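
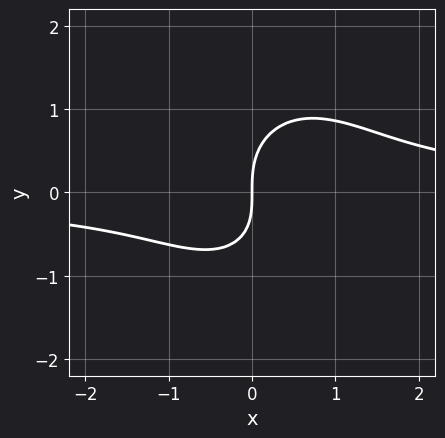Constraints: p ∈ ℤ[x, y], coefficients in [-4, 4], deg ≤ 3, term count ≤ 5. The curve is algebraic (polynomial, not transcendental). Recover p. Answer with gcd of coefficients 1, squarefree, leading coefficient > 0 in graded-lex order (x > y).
3*x^2*y + 2*y^3 - x*y - 3*x

The degree is 3 — no degree-2 curve has this shape.
Against the integer gridlines: it crosses the x-axis at the gridline x = 0; it crosses the y-axis at the gridline y = 0.
Fitting integer coefficients to these (and the overall shape) gives p.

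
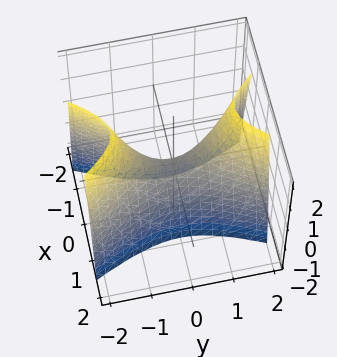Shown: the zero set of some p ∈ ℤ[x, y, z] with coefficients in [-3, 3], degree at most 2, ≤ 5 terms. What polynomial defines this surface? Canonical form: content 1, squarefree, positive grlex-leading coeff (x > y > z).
3*x^2 - y^2 + z

(a) Degree: a hyperbolic paraboloid; a quadric, so deg p = 2.
(b) Symmetries: mirror symmetry x ↦ −x ⇒ only even powers of x; the y ↦ −y reflection is a symmetry, so y appears only in even powers.
(c) From the axis intercepts and sections: it crosses the y-axis at the gridline y = 0; one z-axis crossing is at z = 0; it meets the x-axis at x = 0 (among the integer gridlines).
(d) The integer polynomial consistent with all of this is the stated p.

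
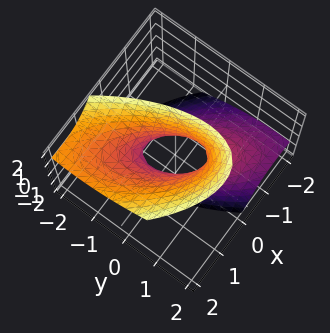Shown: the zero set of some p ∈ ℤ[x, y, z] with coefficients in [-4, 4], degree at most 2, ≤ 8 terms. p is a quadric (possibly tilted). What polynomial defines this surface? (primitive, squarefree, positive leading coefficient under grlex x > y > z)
deg p = 2.
Against the integer gridlines: no z-intercept at any integer in the box.
Solving for integer coefficients yields p as stated.

3*x^2 + 3*x*y - 3*x*z + 2*y^2 - z^2 - 1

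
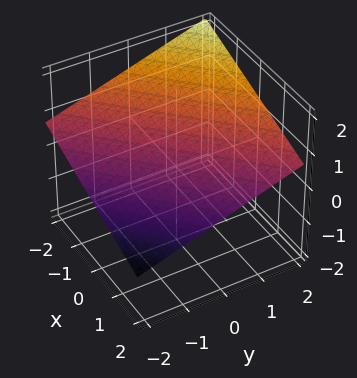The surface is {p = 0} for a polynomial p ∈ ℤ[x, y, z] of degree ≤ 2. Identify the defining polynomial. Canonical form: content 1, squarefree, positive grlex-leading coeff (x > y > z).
1. Degree: every cross-section is a straight line — this is a plane, so deg p = 1.
2. Against the integer gridlines: it crosses the x-axis at the gridline x = 2; it crosses the y-axis at the gridline y = -2.
3. The integer polynomial consistent with all of this is the stated p.

x - y + 3*z - 2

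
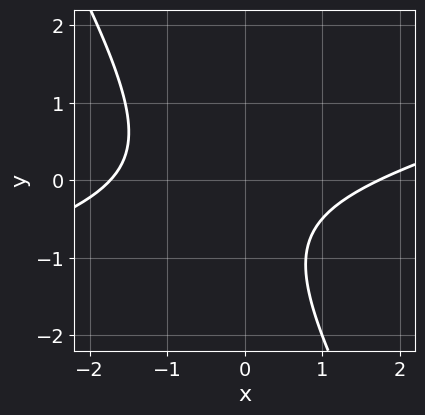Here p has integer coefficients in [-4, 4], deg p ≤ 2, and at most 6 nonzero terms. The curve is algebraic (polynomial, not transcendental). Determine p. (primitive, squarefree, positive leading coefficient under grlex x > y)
x^2 - 3*x*y - 2*y^2 - 2*y - 3

(a) Degree: a generic line meets the curve in up to 2 points, so deg p = 2.
(b) Against the integer gridlines: the curve avoids every integer y-axis point in the box.
(c) These observations pin down the coefficients.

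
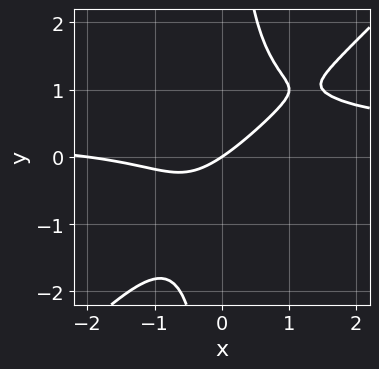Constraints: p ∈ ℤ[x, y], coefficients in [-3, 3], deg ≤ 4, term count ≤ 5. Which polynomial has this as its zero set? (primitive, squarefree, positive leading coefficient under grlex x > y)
3*x^2*y - 3*x*y^2 - x^2 - 2*x + 3*y

First, degree: the shape is more complex than any degree-2 curve, so deg p = 3.
Then, observable constraints: the x-axis gridline crossings are at x ∈ {-2, 0}; it crosses the y-axis at the gridline y = 0.
Finally, these observations pin down the coefficients.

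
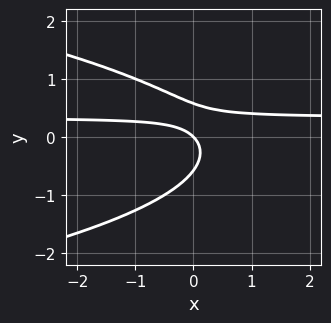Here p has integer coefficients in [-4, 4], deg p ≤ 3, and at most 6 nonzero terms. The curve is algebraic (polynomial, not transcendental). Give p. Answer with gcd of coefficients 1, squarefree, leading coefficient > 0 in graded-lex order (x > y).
deg p = 3. No degree-2 curve has this shape.
Reading off the gridlines: it meets the x-axis at x = 0 (among the integer gridlines); it crosses the y-axis at the gridline y = 0.
The integer polynomial consistent with all of this is the stated p.

3*y^3 + 3*x*y - x - y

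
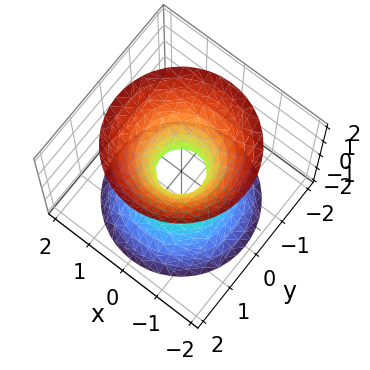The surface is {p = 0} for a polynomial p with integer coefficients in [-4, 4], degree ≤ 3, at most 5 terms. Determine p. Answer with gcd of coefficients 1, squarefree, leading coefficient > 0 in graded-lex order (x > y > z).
3*x^2 + 3*y^2 - 2*z^2 - 1

(a) The degree is 2 — a generic line meets the surface in up to 2 points.
(b) By symmetry, every cross-section ⟂ z is a circle, so x, y appear only via x² + y².
(c) From the visible intercepts: no z-intercept at any integer in the box; a circular section at z = 0 has radius between 0 and 1.
(d) These observations pin down the coefficients.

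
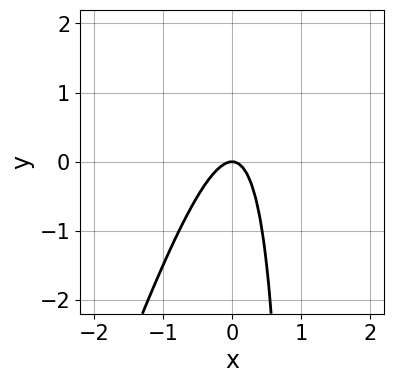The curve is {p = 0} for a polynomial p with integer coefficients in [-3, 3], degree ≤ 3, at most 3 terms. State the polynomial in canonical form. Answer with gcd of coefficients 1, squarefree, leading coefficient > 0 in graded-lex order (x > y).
(a) Degree: no degree-1 curve has this shape, so deg p = 2.
(b) Against the integer gridlines: one y-axis crossing is at y = 0; one x-axis crossing is at x = 0.
(c) Solving for integer coefficients yields p as stated.

3*x^2 - x*y + y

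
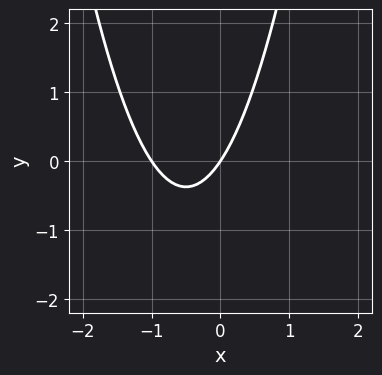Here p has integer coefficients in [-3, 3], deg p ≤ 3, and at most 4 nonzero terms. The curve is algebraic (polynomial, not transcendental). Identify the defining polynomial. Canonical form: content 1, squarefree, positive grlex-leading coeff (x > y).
3*x^2 + 3*x - 2*y

deg p = 2. No degree-1 curve has this shape.
From the axis intercepts and sections: the x-axis gridline crossings are at x ∈ {-1, 0}; one y-axis crossing is at y = 0.
Fitting integer coefficients to these (and the overall shape) gives p.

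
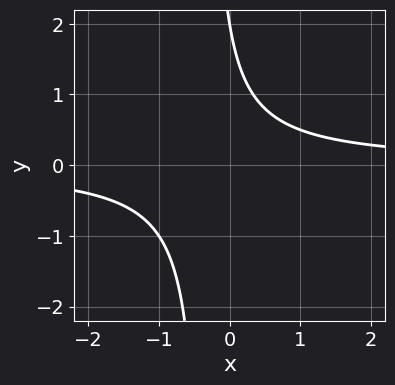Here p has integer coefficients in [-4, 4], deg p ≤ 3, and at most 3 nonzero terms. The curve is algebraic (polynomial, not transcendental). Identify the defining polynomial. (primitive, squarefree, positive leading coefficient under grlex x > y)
3*x*y + y - 2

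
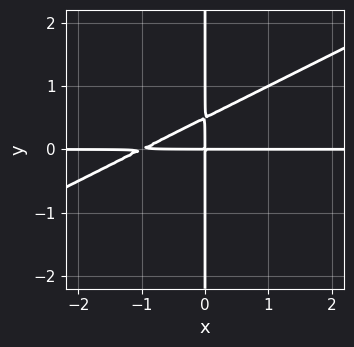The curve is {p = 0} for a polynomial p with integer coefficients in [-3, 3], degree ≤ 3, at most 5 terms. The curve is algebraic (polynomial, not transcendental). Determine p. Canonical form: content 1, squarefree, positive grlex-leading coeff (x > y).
x^2*y - 2*x*y^2 + x*y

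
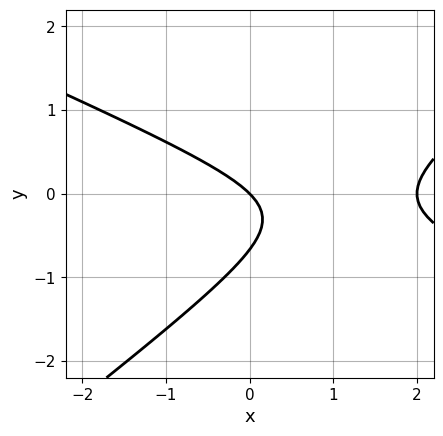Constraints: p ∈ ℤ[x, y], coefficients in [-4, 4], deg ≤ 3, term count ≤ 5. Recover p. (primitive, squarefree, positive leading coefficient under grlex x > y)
x^2 + x*y - 3*y^2 - 2*x - 2*y

1. Degree: no degree-1 curve has this shape, so deg p = 2.
2. From the axis intercepts and sections: the x-axis gridline crossings are at x ∈ {0, 2}; it crosses the y-axis at the gridline y = 0.
3. These observations pin down the coefficients.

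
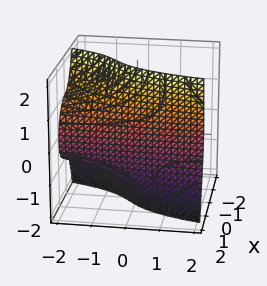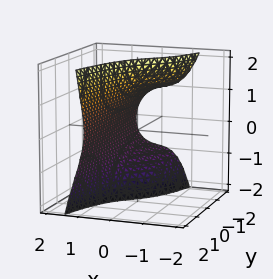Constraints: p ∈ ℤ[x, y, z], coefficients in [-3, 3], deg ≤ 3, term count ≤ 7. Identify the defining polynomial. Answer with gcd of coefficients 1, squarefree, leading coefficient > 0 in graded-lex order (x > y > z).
3*x^3 + x^2*z + x*z^2 - y*z^2 - 2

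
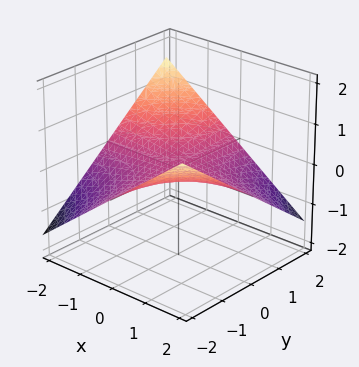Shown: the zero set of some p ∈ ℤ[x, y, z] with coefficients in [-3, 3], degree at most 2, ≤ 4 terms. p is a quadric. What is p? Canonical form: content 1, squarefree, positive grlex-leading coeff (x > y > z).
x*y + 3*z

1. deg p = 2.
2. From the axis intercepts and sections: the visible x-axis segment lies entirely on the surface; the visible y-axis segment lies entirely on the surface.
3. Together with the visible shape, these determine p as stated.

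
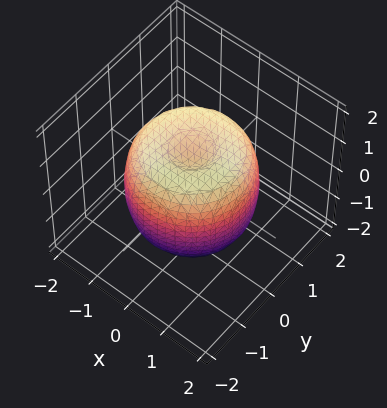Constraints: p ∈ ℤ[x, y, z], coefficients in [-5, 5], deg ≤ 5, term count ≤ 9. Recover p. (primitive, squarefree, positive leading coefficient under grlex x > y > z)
2*x^4 + 4*x^2*y^2 + 2*y^4 - 3*x^2 - 3*y^2 + 2*z^2 - 2

First, deg p = 4.
Next, symmetries: the z-axis is an axis of rotation, so x and y enter only as x² + y².
Next, checking where it meets the axes: a circular section at z = 0 has radius between 1 and 2; among the integer gridlines, it crosses the z-axis at z ∈ {-1, 1}.
Finally, these observations pin down the coefficients.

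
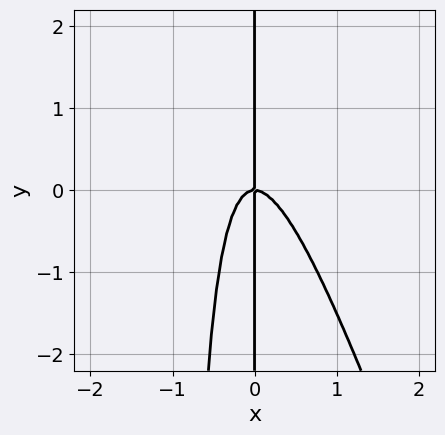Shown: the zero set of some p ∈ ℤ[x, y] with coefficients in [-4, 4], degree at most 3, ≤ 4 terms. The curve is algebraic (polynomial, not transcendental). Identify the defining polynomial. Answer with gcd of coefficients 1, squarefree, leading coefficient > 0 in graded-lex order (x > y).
3*x^3 + x^2*y + x*y

(a) The degree is 3 — a generic line meets the curve in up to 3 points.
(b) From the visible intercepts: one x-axis crossing is at x = 0; every point of the y-axis in the box is on the curve.
(c) Together with the visible shape, these determine p as stated.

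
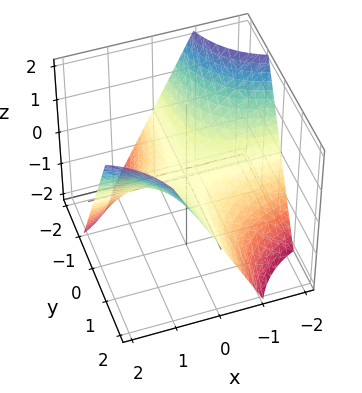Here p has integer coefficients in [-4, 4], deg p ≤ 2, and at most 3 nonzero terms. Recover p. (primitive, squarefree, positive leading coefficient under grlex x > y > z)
x*y - z

First, degree: a saddle surface; a quadric, so deg p = 2.
Next, observable constraints: it crosses the z-axis at the gridline z = 0; every point of the y-axis in the box is on the surface.
Finally, the integer polynomial consistent with all of this is the stated p. Check: (2, 0, 0) on the x-axis lies on the surface, and p(2, 0, 0) = 0. ✓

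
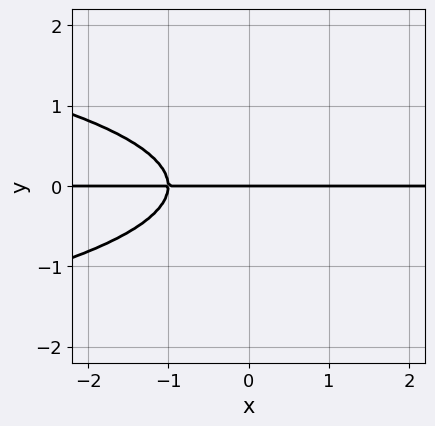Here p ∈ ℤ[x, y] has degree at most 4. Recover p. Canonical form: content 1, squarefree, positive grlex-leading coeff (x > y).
3*y^3 + 2*x*y + 2*y

1. Degree: the shape is more complex than any degree-2 curve, so deg p = 3.
2. Checking where it meets the axes: every point of the x-axis in the box is on the curve; it crosses the y-axis at the gridline y = 0.
3. Assembling these constraints gives the stated polynomial.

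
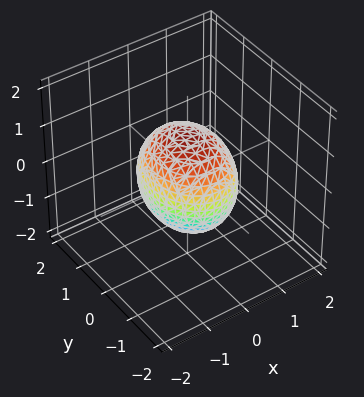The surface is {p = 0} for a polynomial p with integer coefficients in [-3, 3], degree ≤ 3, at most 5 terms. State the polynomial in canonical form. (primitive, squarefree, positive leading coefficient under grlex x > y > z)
3*x^2 + 2*y^2 + 2*z^2 - 3

The degree is 2 — bounded and convex; a quadric.
Symmetries: mirror symmetry y ↦ −y ⇒ only even powers of y; the z ↦ −z reflection is a symmetry, so z appears only in even powers; the x ↦ −x reflection is a symmetry, so x appears only in even powers.
From the axis intercepts and sections: the x-axis gridline crossings are at x ∈ {-1, 1}.
Assembling these constraints gives the stated polynomial.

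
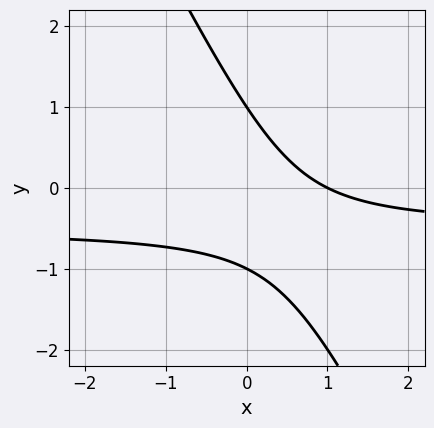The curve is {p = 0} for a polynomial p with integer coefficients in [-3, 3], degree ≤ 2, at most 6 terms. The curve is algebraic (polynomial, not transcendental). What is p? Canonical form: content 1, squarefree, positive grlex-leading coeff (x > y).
2*x*y + y^2 + x - 1

(a) Degree: a generic line meets the curve in up to 2 points, so deg p = 2.
(b) Against the integer gridlines: among the integer gridlines, it crosses the y-axis at y ∈ {-1, 1}; it crosses the x-axis at the gridline x = 1.
(c) Putting this together gives p.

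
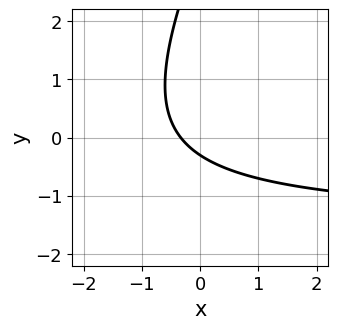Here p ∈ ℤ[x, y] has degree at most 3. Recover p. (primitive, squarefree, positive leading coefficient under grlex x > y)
(a) The degree is 2 — a generic line meets the curve in up to 2 points.
(b) Matching integer coefficients to the picture gives p.

2*x*y - y^2 + 3*x + 3*y + 1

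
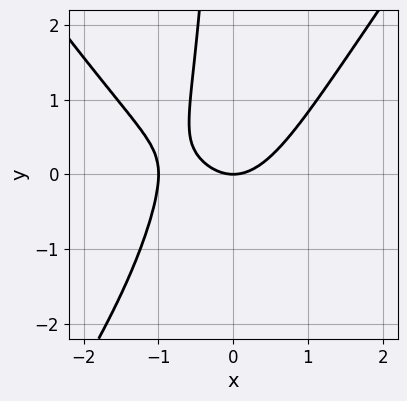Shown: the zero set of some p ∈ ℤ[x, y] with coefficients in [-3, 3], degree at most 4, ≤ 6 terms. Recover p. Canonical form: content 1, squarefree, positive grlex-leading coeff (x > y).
First, deg p = 3. A generic line meets the curve in up to 3 points.
Then, from the axis intercepts and sections: among the integer gridlines, it crosses the x-axis at x ∈ {-1, 0}; it meets the y-axis at y = 0 (among the integer gridlines).
Finally, solving for integer coefficients yields p as stated.

2*x^3 - x*y^2 + 2*x^2 - 2*x*y - 2*y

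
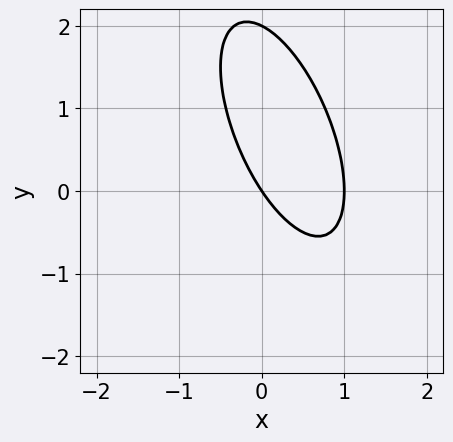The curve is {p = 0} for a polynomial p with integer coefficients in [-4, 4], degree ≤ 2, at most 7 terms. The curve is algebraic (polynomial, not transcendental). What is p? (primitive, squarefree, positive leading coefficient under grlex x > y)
3*x^2 + 2*x*y + y^2 - 3*x - 2*y

(a) The degree is 2 — the shape is more complex than any degree-1 curve.
(b) Against the integer gridlines: the y-axis gridline crossings are at y ∈ {0, 2}; the x-axis gridline crossings are at x ∈ {0, 1}.
(c) Putting this together gives p.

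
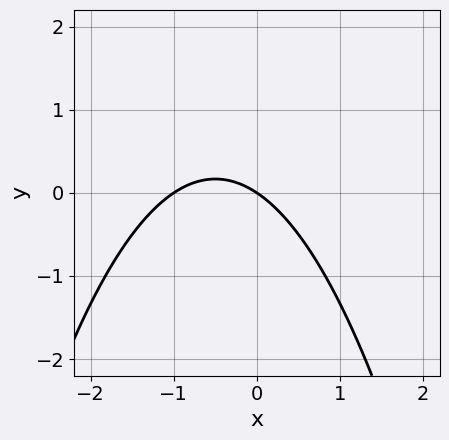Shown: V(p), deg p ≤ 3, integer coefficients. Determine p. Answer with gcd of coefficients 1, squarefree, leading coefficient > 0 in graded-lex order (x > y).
2*x^2 + 2*x + 3*y

(a) The degree is 2 — the shape is more complex than any degree-1 curve.
(b) Observable constraints: it meets the y-axis at y = 0 (among the integer gridlines); the x-axis gridline crossings are at x ∈ {-1, 0}.
(c) The integer polynomial consistent with all of this is the stated p.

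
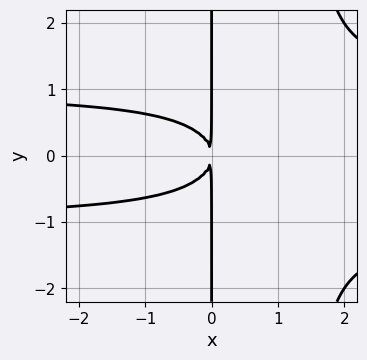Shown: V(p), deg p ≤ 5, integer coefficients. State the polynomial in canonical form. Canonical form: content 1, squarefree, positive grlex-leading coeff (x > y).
1. deg p = 4. A generic line meets the curve in up to 4 points.
2. Symmetries: mirror symmetry y ↦ −y ⇒ only even powers of y.
3. Checking where it meets the axes: every point of the y-axis in the box is on the curve.
4. Together with the visible shape, these determine p as stated.

2*x^2*y^2 - 3*x*y^2 - 2*x^2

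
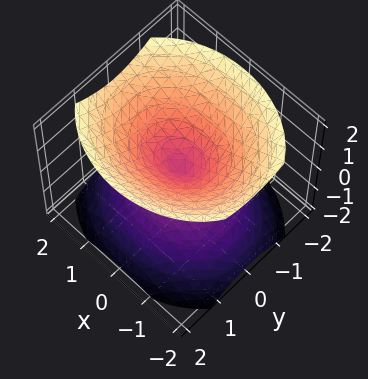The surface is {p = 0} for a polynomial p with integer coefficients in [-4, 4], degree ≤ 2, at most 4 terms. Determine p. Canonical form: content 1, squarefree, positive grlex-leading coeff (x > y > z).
2*x^2 + 3*y^2 - 3*z^2

First, the picture has 2 separate pieces.
Then, degree: two nappes meeting at a single point; a quadric, so deg p = 2.
Then, symmetries: mirror symmetry x ↦ −x ⇒ only even powers of x; the y ↦ −y reflection is a symmetry, so y appears only in even powers; the z ↦ −z reflection is a symmetry, so z appears only in even powers.
Next, against the integer gridlines: it meets the x-axis at x = 0 (among the integer gridlines); it crosses the z-axis at the gridline z = 0.
Finally, the integer polynomial consistent with all of this is the stated p.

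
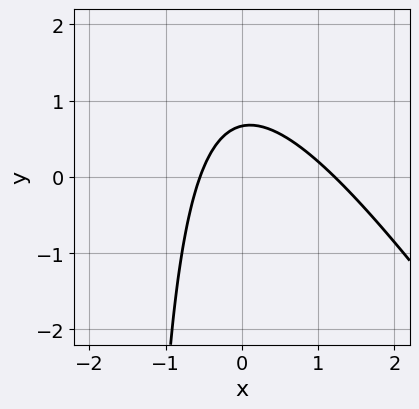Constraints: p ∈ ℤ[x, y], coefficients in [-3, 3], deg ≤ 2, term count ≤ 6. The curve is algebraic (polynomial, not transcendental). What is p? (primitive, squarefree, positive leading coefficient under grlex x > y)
3*x^2 + 2*x*y - 2*x + 3*y - 2

1. Degree: a generic line meets the curve in up to 2 points, so deg p = 2.
2. Solving for integer coefficients yields p as stated.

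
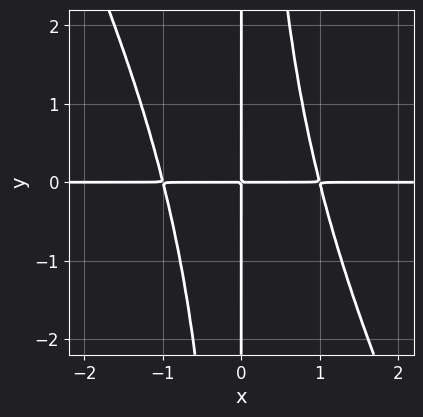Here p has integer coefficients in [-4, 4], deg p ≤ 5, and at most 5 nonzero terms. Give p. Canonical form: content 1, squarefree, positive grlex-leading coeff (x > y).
2*x^3*y + x^2*y^2 - 2*x*y

1. The degree is 4 — the shape is more complex than any degree-3 curve.
2. Checking where it meets the axes: every point of the y-axis in the box is on the curve; every point of the x-axis in the box is on the curve.
3. Matching integer coefficients to the picture gives p.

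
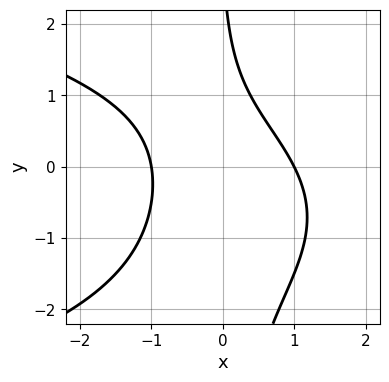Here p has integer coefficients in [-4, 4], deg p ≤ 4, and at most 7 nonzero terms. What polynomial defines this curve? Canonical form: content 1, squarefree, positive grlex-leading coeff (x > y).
2*x*y^2 + 3*x^2 + 2*x*y + y - 3

First, deg p = 3.
Then, reading off the gridlines: the curve avoids every integer y-axis point in the box; the x-axis gridline crossings are at x ∈ {-1, 1}.
Finally, assembling these constraints gives the stated polynomial.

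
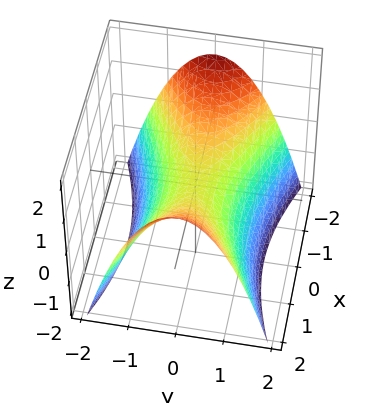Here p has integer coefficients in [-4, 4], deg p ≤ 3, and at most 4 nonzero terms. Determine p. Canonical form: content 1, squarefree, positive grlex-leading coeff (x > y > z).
x^2 - 3*y^2 - 3*z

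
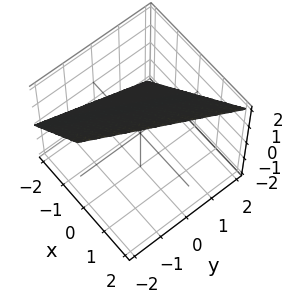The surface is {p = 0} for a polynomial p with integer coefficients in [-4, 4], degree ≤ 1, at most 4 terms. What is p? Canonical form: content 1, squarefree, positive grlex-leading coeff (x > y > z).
(a) The degree is 1 — the surface is flat (a plane).
(b) Observable constraints: it crosses the y-axis at the gridline y = 2; it crosses the z-axis at the gridline z = 1; it crosses the x-axis at the gridline x = -1.
(c) The integer polynomial consistent with all of this is the stated p.

2*x - y - 2*z + 2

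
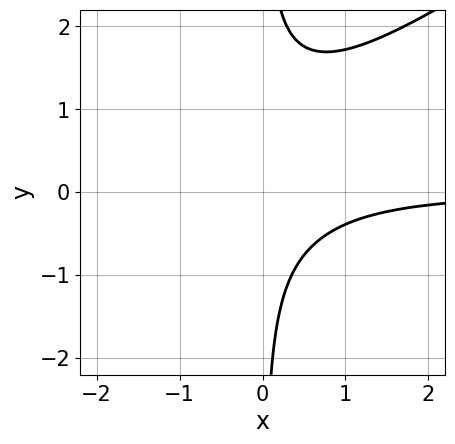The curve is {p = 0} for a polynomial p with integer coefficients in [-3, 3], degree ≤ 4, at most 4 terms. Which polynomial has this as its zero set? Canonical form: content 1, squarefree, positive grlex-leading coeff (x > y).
2*x^2*y - 3*x*y^2 + 2*x*y + 2

First, the degree is 3 — no degree-2 curve has this shape.
Next, against the integer gridlines: no x-intercept at any integer in the box; no y-intercept at any integer in the box.
Finally, solving for integer coefficients yields p as stated.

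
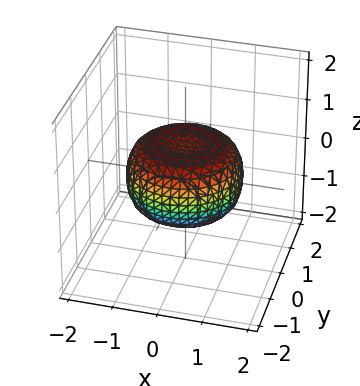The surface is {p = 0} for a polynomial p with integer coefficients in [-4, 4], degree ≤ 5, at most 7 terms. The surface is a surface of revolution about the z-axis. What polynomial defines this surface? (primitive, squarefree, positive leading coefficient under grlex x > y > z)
Degree: a generic line meets the surface in up to 4 points, so deg p = 4.
Symmetries: the surface is invariant under rotation about z: p = q(x² + y², z).
Against the integer gridlines: a circular section at z = 0 has radius between 1 and 2.
Putting this together gives p.

x^4 + 2*x^2*y^2 + y^4 - x^2 - y^2 + 2*z^2 - 1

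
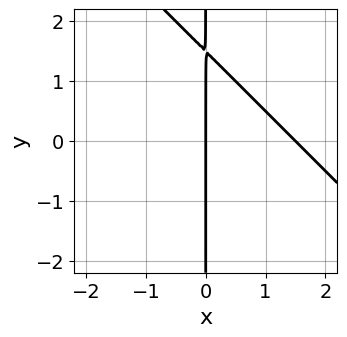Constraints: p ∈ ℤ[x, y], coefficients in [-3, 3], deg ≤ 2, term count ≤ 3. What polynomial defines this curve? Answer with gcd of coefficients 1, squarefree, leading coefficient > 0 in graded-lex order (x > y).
(a) deg p = 2. No degree-1 curve has this shape.
(b) From the visible intercepts: it crosses the x-axis at the gridline x = 0; the visible y-axis segment lies entirely on the curve.
(c) Fitting integer coefficients to these (and the overall shape) gives p.

2*x^2 + 2*x*y - 3*x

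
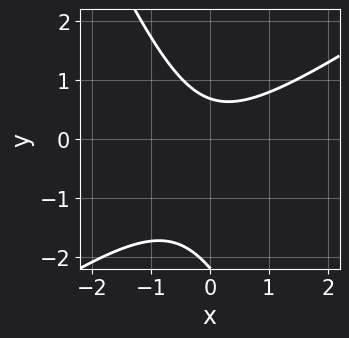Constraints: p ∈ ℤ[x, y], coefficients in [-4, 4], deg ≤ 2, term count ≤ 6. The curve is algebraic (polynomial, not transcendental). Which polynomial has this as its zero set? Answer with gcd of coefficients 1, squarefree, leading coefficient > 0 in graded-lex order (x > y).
3*x^2 - 3*x*y - 2*y^2 - 3*y + 3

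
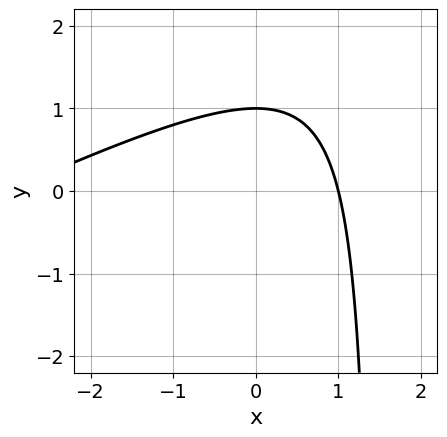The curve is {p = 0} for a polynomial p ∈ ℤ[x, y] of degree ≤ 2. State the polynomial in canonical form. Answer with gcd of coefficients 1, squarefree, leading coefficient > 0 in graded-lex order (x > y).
x^2 - 2*x*y + 2*x + 3*y - 3

1. deg p = 2. The shape is more complex than any degree-1 curve.
2. Against the integer gridlines: it meets the x-axis at x = 1 (among the integer gridlines); it meets the y-axis at y = 1 (among the integer gridlines).
3. Assembling these constraints gives the stated polynomial.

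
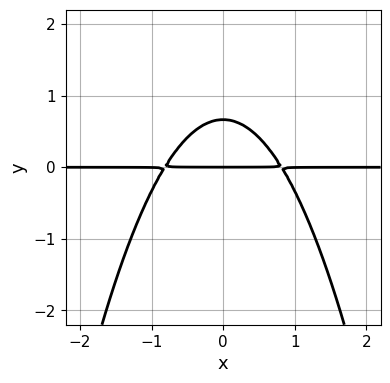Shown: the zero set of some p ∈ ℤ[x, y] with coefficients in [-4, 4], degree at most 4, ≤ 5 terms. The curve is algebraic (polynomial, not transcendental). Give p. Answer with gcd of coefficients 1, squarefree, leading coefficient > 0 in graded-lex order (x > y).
1. deg p = 3. No degree-2 curve has this shape.
2. Symmetries: the x ↦ −x reflection is a symmetry, so x appears only in even powers.
3. Observable constraints: every point of the x-axis in the box is on the curve; it meets the y-axis at y = 0 (among the integer gridlines).
4. The integer polynomial consistent with all of this is the stated p.

3*x^2*y + 3*y^2 - 2*y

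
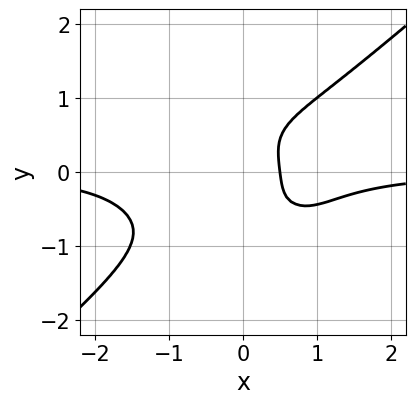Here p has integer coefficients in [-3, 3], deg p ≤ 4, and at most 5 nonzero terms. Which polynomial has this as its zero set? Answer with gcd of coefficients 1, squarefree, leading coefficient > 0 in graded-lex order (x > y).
2*x^3*y - 3*y^4 + 2*x - 1

First, the degree is 4 — the shape is more complex than any degree-3 curve.
Next, from the visible intercepts: no y-intercept at any integer in the box.
Finally, the integer polynomial consistent with all of this is the stated p.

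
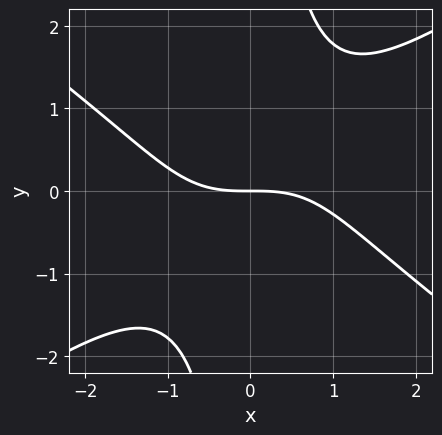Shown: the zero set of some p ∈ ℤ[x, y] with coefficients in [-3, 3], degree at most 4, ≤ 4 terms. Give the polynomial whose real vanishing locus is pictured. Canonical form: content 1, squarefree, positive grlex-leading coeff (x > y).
x^3 - 2*x*y^2 + 3*y

First, degree: a generic line meets the curve in up to 3 points, so deg p = 3.
Next, observable constraints: it meets the y-axis at y = 0 (among the integer gridlines); one x-axis crossing is at x = 0.
Finally, together with the visible shape, these determine p as stated.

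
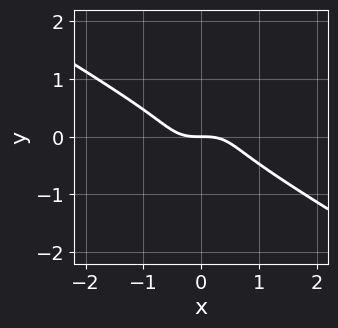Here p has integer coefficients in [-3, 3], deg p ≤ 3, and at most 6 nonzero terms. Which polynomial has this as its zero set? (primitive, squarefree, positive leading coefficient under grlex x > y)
First, deg p = 3.
Next, observable constraints: it meets the x-axis at x = 0 (among the integer gridlines); it meets the y-axis at y = 0 (among the integer gridlines).
Finally, putting this together gives p.

x^3 - x*y^2 + 3*y^3 + y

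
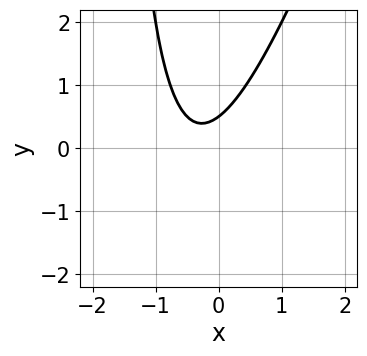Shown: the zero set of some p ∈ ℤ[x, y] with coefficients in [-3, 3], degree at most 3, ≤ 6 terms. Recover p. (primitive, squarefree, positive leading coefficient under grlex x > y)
3*x^2 - x*y + 2*x - 2*y + 1

deg p = 2.
From the axis intercepts and sections: it misses every integer gridline on the x-axis.
The integer polynomial consistent with all of this is the stated p.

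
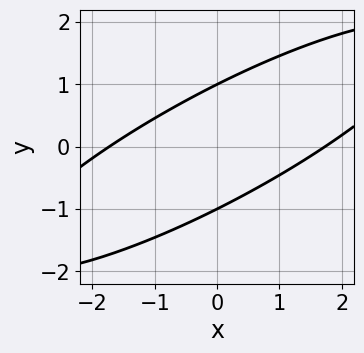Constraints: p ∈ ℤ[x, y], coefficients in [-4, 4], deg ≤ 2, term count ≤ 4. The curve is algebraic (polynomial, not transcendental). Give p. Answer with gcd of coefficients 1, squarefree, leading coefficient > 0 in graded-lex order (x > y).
1. Degree: no degree-1 curve has this shape, so deg p = 2.
2. From the axis intercepts and sections: the y-axis gridline crossings are at y ∈ {-1, 1}.
3. Solving for integer coefficients yields p as stated.

x^2 - 3*x*y + 3*y^2 - 3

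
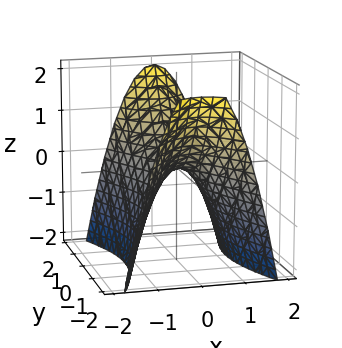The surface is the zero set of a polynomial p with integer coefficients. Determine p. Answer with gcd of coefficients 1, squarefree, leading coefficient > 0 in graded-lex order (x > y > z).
First, degree: a hyperbolic paraboloid; a quadric, so deg p = 2.
Next, symmetries: mirror symmetry y ↦ −y ⇒ only even powers of y; the x ↦ −x reflection is a symmetry, so x appears only in even powers.
Next, observable constraints: one z-axis crossing is at z = 0; it crosses the x-axis at the gridline x = 0; one y-axis crossing is at y = 0.
Finally, fitting integer coefficients to these (and the overall shape) gives p.

3*x^2 - y^2 + 2*z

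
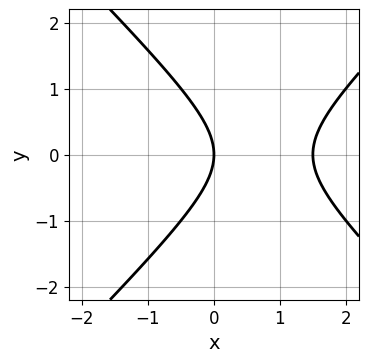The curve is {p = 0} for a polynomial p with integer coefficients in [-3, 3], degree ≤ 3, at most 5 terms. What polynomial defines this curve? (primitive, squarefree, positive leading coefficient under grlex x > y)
2*x^2 - 2*y^2 - 3*x

1. The degree is 2 — a generic line meets the curve in up to 2 points.
2. Symmetries: it's symmetric under y → −y, forcing even powers of y.
3. Checking where it meets the axes: it meets the y-axis at y = 0 (among the integer gridlines); it crosses the x-axis at the gridline x = 0.
4. Assembling these constraints gives the stated polynomial.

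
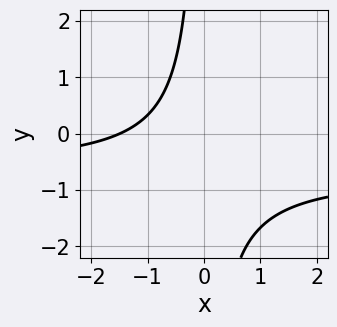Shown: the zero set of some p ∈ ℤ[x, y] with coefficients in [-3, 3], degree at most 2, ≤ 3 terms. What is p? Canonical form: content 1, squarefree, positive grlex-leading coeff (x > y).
3*x*y + 2*x + 3

1. The degree is 2 — the shape is more complex than any degree-1 curve.
2. Observable constraints: it misses every integer gridline on the y-axis.
3. Solving for integer coefficients yields p as stated.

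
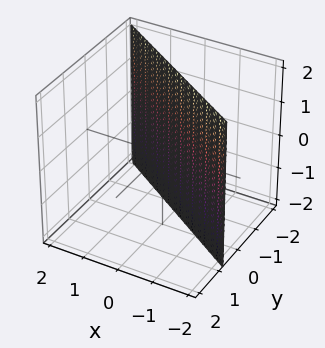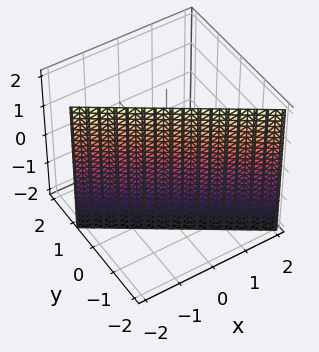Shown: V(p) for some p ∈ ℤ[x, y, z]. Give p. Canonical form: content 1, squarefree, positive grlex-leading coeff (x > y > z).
2*x + 3*y + 2

1. The degree is 1 — every cross-section is a straight line — this is a plane.
2. From the axis intercepts and sections: it meets the x-axis at x = -1 (among the integer gridlines); it misses every integer gridline on the z-axis.
3. Putting this together gives p.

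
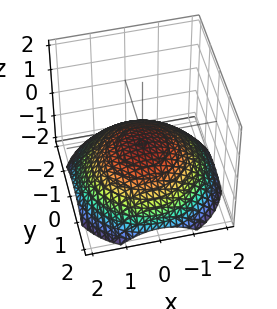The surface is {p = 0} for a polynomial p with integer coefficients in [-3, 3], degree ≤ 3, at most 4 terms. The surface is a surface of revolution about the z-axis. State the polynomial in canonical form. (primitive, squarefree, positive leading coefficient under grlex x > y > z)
x^2 + y^2 + 3*z + 1

The degree is 2 — the shape is more complex than any degree-1 surface.
Symmetries: rotational symmetry about the z-axis ⇒ p depends on x, y only through x² + y².
Against the integer gridlines: a circular section at z = -1 has radius between 1 and 2; the surface avoids every integer y-axis point in the box.
Matching integer coefficients to the picture gives p.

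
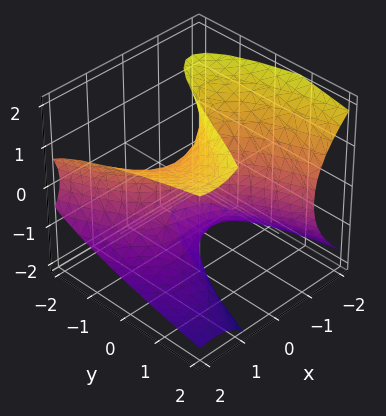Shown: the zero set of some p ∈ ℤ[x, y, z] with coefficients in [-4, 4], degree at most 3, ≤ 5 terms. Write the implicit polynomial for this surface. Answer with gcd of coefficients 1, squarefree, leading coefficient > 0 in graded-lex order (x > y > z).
1. The degree is 3 — a generic line meets the surface in up to 3 points.
2. Checking where it meets the axes: it meets the y-axis at y = 0 (among the integer gridlines); the visible z-axis segment lies entirely on the surface; it meets the x-axis at x = 0 (among the integer gridlines).
3. The integer polynomial consistent with all of this is the stated p.

x^3 - 2*x*z^2 - x^2 + 2*x + 3*y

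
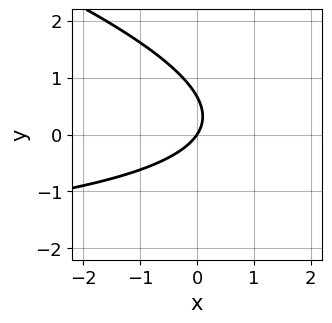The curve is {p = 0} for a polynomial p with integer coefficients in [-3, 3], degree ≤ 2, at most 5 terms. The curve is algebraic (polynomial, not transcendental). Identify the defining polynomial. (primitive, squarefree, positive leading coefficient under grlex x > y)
x*y + 3*y^2 + 3*x - 2*y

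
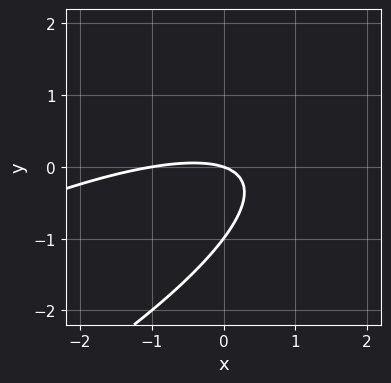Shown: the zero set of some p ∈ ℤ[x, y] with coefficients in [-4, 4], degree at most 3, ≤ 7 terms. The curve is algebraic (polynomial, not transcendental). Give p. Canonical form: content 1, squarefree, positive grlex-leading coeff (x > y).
First, degree: the shape is more complex than any degree-1 curve, so deg p = 2.
Then, against the integer gridlines: among the integer gridlines, it crosses the y-axis at y ∈ {-1, 0}; among the integer gridlines, it crosses the x-axis at x ∈ {-1, 0}.
Finally, putting this together gives p.

x^2 - 3*x*y + 3*y^2 + x + 3*y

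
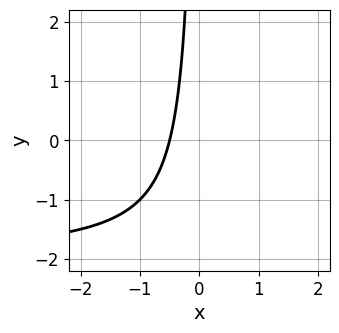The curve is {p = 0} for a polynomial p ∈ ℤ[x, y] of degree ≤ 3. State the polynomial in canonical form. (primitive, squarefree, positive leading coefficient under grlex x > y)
First, deg p = 2. The shape is more complex than any degree-1 curve.
Next, observable constraints: no y-intercept at any integer in the box.
Finally, putting this together gives p.

x*y + 2*x + 1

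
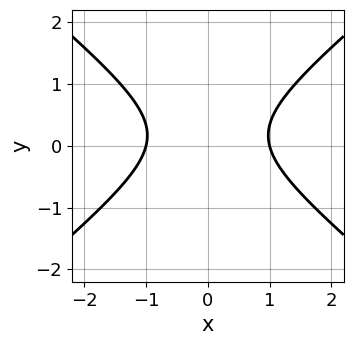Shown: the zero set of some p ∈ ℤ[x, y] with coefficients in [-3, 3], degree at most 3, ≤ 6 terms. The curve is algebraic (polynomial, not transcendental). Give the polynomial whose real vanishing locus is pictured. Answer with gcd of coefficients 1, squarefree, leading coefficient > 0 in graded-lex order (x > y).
First, degree: no degree-1 curve has this shape, so deg p = 2.
Next, symmetries: the x ↦ −x reflection is a symmetry, so x appears only in even powers.
Then, reading off the gridlines: the curve avoids every integer y-axis point in the box; among the integer gridlines, it crosses the x-axis at x ∈ {-1, 1}.
Finally, solving for integer coefficients yields p as stated.

2*x^2 - 3*y^2 + y - 2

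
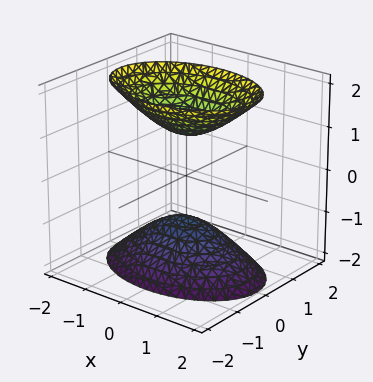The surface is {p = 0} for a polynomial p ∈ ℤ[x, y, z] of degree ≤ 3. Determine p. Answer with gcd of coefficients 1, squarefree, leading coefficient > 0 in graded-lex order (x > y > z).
x^2 + 2*y^2 - z^2 + 1

(a) There are 2 components. They look like related sheets of one shape, so recover p as a whole.
(b) Degree: two sheets facing apart; a quadric, so deg p = 2.
(c) Symmetries: the y ↦ −y reflection is a symmetry, so y appears only in even powers; the x ↦ −x reflection is a symmetry, so x appears only in even powers; it's symmetric under z → −z, forcing even powers of z.
(d) From the visible intercepts: among the integer gridlines, it crosses the z-axis at z ∈ {-1, 1}; no x-intercept at any integer in the box; the surface avoids every integer y-axis point in the box.
(e) These observations pin down the coefficients.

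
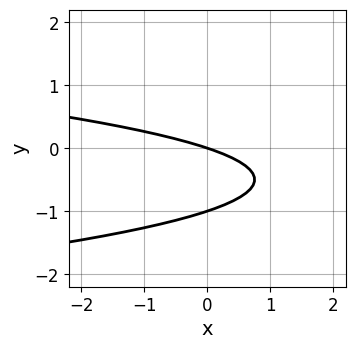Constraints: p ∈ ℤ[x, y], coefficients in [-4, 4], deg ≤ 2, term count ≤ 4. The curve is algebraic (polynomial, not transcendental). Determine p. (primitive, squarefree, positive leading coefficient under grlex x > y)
1. Degree: the shape is more complex than any degree-1 curve, so deg p = 2.
2. From the axis intercepts and sections: among the integer gridlines, it crosses the y-axis at y ∈ {-1, 0}; it meets the x-axis at x = 0 (among the integer gridlines).
3. Together with the visible shape, these determine p as stated.

3*y^2 + x + 3*y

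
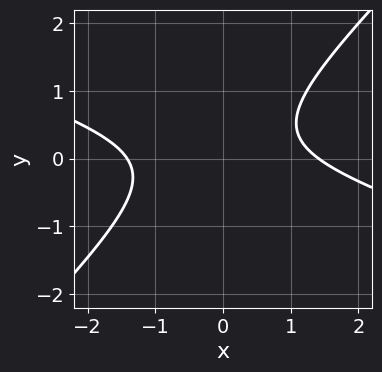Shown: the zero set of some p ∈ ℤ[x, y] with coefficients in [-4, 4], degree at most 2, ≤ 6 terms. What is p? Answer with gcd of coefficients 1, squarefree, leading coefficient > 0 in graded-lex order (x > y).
x^2 + 2*x*y - 3*y^2 + y - 2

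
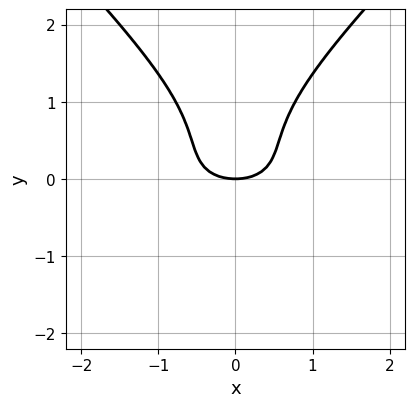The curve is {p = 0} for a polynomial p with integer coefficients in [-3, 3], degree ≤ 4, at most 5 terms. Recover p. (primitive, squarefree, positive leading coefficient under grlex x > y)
3*x^2*y - 3*y^3 + 2*x^2 + 3*y^2 - 3*y

(a) The degree is 3 — the shape is more complex than any degree-2 curve.
(b) Symmetries: mirror symmetry x ↦ −x ⇒ only even powers of x.
(c) Against the integer gridlines: one y-axis crossing is at y = 0; it crosses the x-axis at the gridline x = 0.
(d) Solving for integer coefficients yields p as stated.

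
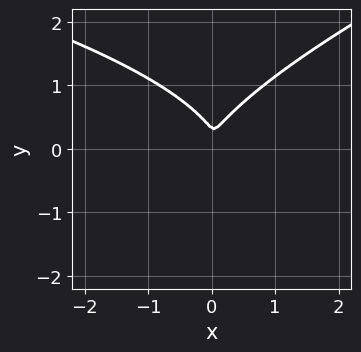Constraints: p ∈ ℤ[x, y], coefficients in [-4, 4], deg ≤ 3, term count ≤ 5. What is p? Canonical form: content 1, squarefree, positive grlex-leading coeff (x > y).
x*y^2 - 3*y^3 + 3*x^2 - x*y + y^2

First, degree: a generic line meets the curve in up to 3 points, so deg p = 3.
Finally, matching integer coefficients to the picture gives p.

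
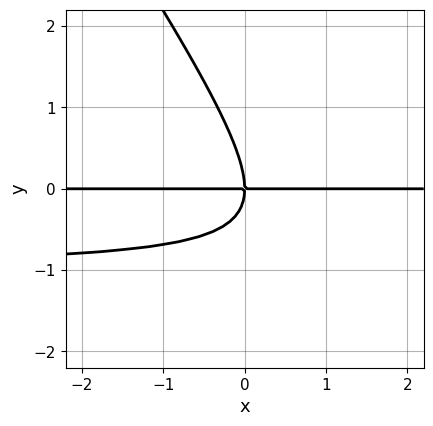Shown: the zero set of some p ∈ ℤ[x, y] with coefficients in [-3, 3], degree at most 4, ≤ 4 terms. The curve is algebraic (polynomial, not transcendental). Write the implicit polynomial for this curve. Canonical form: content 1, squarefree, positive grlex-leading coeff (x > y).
3*x*y^2 + 2*y^3 + 3*x*y

Degree: the shape is more complex than any degree-2 curve, so deg p = 3.
Reading off the gridlines: every point of the x-axis in the box is on the curve; one y-axis crossing is at y = 0.
Solving for integer coefficients yields p as stated.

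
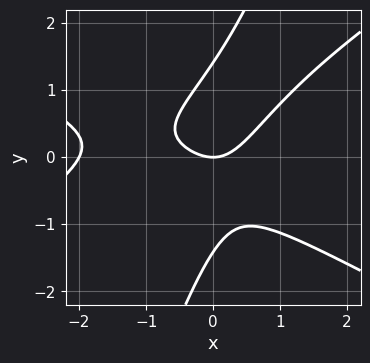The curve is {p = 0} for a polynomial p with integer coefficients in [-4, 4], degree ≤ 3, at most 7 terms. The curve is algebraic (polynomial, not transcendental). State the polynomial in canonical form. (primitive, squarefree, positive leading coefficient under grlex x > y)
x^3 - 3*x*y^2 + y^3 + 2*x^2 - 2*y

Degree: the shape is more complex than any degree-2 curve, so deg p = 3.
Reading off the gridlines: it meets the y-axis at y = 0 (among the integer gridlines); the x-axis gridline crossings are at x ∈ {-2, 0}.
Solving for integer coefficients yields p as stated.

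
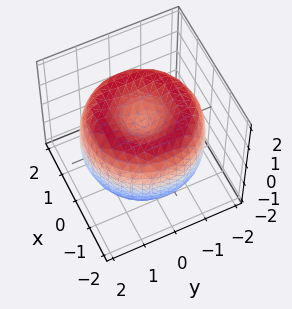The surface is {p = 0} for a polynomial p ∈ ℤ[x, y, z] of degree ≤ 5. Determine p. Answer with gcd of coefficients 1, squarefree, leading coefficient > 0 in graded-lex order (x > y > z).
x^4 + 2*x^2*y^2 + y^4 - 3*x^2 - 3*y^2 + 2*z^2 - 1

The degree is 4 — the shape is more complex than any degree-3 surface.
By symmetry, the z-axis is an axis of rotation, so x and y enter only as x² + y².
From the axis intercepts and sections: a circular section at z = -1 has radius between 0 and 1.
The integer polynomial consistent with all of this is the stated p.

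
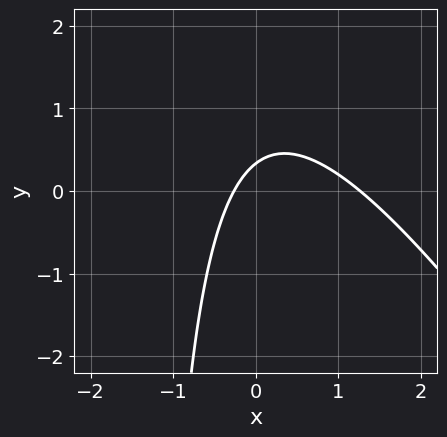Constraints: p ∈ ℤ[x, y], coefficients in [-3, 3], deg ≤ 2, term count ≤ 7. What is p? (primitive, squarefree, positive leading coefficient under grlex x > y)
3*x^2 + 2*x*y - 3*x + 3*y - 1

(a) deg p = 2.
(b) Matching integer coefficients to the picture gives p.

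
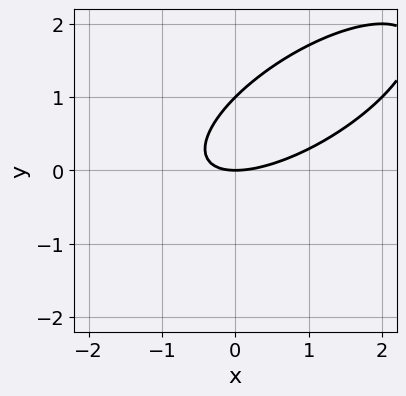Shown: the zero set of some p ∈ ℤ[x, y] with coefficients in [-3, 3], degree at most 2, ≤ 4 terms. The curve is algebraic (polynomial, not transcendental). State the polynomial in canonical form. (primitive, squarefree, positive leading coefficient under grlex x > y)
x^2 - 2*x*y + 2*y^2 - 2*y

(a) Degree: no degree-1 curve has this shape, so deg p = 2.
(b) From the axis intercepts and sections: it crosses the x-axis at the gridline x = 0; the y-axis gridline crossings are at y ∈ {0, 1}.
(c) Putting this together gives p.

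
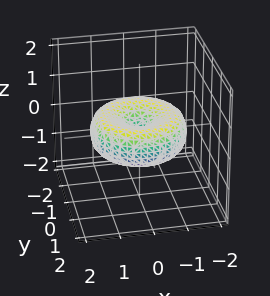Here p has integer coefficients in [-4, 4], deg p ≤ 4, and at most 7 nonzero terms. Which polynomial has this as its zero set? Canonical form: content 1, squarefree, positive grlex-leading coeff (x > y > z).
x^4 + 2*x^2*y^2 + y^4 - 2*x^2 - 2*y^2 + 3*z^2

deg p = 4. A generic line meets the surface in up to 4 points.
Symmetry: the surface is invariant under rotation about z: p = q(x² + y², z).
From the visible intercepts: a circular section at z = 0 has radius between 1 and 2; it meets the x-axis at x = 0 (among the integer gridlines).
The integer polynomial consistent with all of this is the stated p.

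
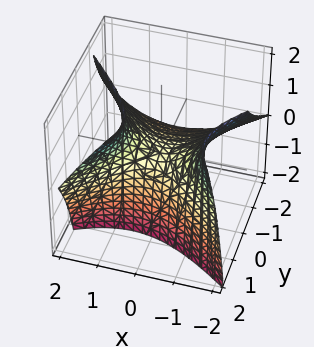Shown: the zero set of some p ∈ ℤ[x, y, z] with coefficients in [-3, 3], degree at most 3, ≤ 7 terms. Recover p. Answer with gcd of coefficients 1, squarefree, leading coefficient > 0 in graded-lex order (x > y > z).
2*x^2 + x*z - 2*y^2 + 3*y*z - 3*z

1. The degree is 2 — a generic line meets the surface in up to 2 points.
2. From the visible intercepts: one x-axis crossing is at x = 0; one y-axis crossing is at y = 0; one z-axis crossing is at z = 0.
3. Putting this together gives p.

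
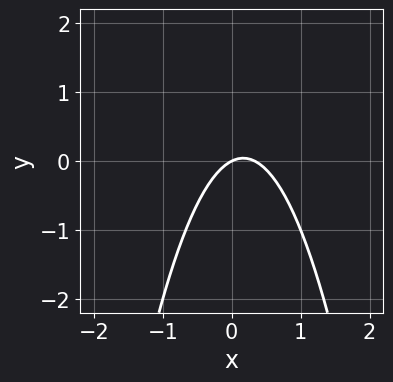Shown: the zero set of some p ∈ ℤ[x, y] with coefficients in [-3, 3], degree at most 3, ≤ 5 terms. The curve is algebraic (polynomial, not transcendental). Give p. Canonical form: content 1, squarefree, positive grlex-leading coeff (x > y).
(a) Degree: no degree-1 curve has this shape, so deg p = 2.
(b) From the visible intercepts: it meets the x-axis at x = 0 (among the integer gridlines); it crosses the y-axis at the gridline y = 0.
(c) These observations pin down the coefficients.

3*x^2 - x + 2*y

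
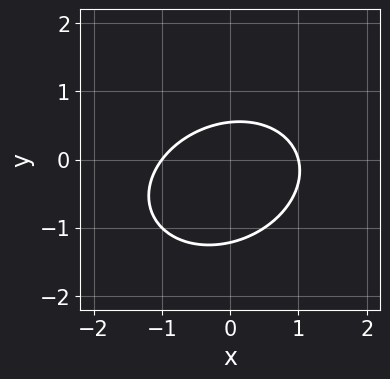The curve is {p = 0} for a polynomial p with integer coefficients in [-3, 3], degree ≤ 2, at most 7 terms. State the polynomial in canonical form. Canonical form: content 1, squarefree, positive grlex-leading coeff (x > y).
(a) deg p = 2. The shape is more complex than any degree-1 curve.
(b) Observable constraints: among the integer gridlines, it crosses the x-axis at x ∈ {-1, 1}.
(c) Solving for integer coefficients yields p as stated.

2*x^2 - x*y + 3*y^2 + 2*y - 2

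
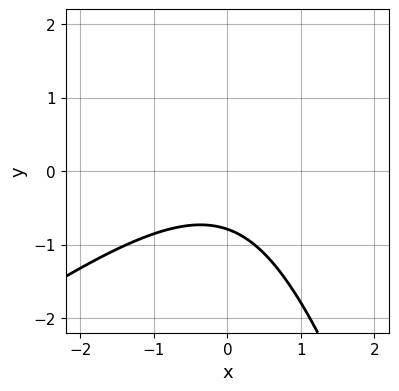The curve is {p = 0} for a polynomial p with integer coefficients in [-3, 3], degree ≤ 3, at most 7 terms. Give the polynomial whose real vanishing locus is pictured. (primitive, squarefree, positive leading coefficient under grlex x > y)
2*x^2 - 2*x*y - y^2 + 3*y + 3

1. Degree: a generic line meets the curve in up to 2 points, so deg p = 2.
2. From the axis intercepts and sections: it misses every integer gridline on the x-axis.
3. Matching integer coefficients to the picture gives p.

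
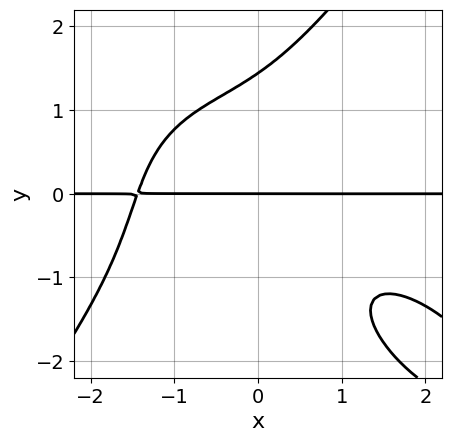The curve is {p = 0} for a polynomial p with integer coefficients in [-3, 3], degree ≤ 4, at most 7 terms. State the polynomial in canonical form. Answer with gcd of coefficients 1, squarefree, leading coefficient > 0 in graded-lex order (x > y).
(a) Degree: the shape is more complex than any degree-3 curve, so deg p = 4.
(b) Observable constraints: the visible x-axis segment lies entirely on the curve; one y-axis crossing is at y = 0.
(c) Assembling these constraints gives the stated polynomial.

x^3*y + x^2*y^2 - y^4 + 3*x*y^2 + 3*y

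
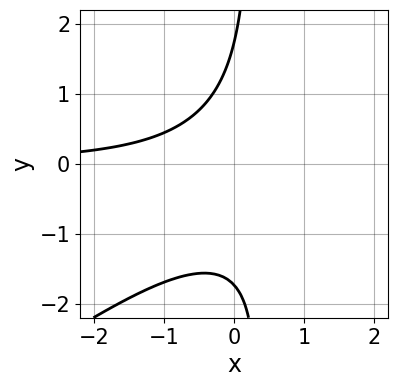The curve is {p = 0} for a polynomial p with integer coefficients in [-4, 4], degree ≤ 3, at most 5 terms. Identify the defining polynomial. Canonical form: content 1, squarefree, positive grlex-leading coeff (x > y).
(a) deg p = 3. No degree-2 curve has this shape.
(b) Checking where it meets the axes: the curve avoids every integer x-axis point in the box.
(c) Solving for integer coefficients yields p as stated.

2*x^2*y - 3*x*y^2 - 3*x*y + y^2 - 3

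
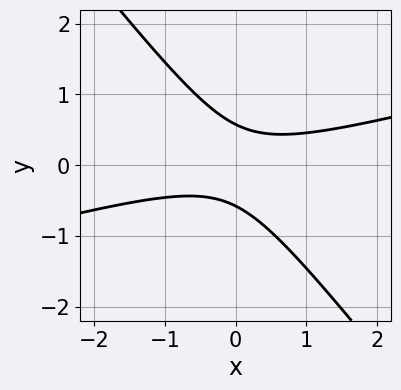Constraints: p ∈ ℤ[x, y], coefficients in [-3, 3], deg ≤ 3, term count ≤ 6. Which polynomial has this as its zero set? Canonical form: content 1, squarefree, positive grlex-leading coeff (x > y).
x^2 - 3*x*y - 3*y^2 + 1

1. deg p = 2. No degree-1 curve has this shape.
2. Reading off the gridlines: no x-intercept at any integer in the box.
3. Matching integer coefficients to the picture gives p.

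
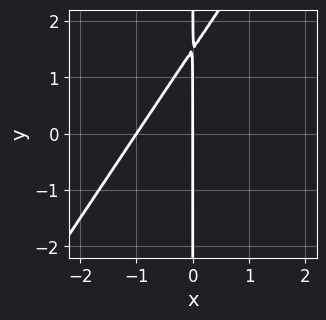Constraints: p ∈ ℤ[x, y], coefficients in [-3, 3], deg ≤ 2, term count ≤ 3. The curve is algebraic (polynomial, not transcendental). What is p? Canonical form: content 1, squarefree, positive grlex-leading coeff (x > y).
3*x^2 - 2*x*y + 3*x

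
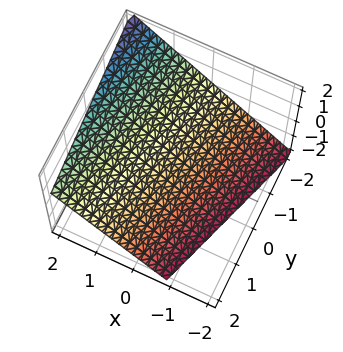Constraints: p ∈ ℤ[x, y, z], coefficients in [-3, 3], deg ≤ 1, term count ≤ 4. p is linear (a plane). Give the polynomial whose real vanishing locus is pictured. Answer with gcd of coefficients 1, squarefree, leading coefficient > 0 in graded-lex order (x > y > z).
3*x - y - 3*z - 2

deg p = 1. Every cross-section is a straight line — this is a plane.
Observable constraints: it crosses the y-axis at the gridline y = -2.
Matching integer coefficients to the picture gives p.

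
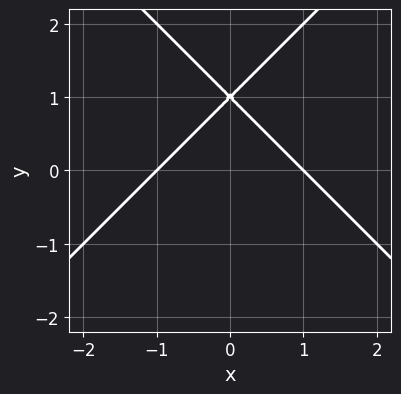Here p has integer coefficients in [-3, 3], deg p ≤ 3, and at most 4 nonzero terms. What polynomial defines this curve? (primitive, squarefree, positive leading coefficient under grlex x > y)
x^2 - y^2 + 2*y - 1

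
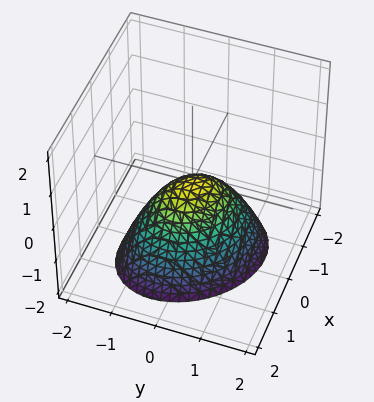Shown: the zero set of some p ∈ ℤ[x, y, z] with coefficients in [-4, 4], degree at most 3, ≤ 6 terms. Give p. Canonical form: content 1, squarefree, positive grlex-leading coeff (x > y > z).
2*x^2 + x*y + 2*y^2 + 2*z

(a) The degree is 2 — the shape is more complex than any degree-1 surface.
(b) Checking where it meets the axes: one z-axis crossing is at z = 0; it crosses the y-axis at the gridline y = 0; it meets the x-axis at x = 0 (among the integer gridlines).
(c) Together with the visible shape, these determine p as stated.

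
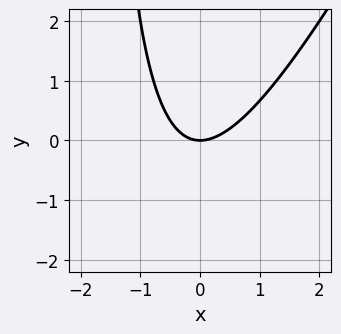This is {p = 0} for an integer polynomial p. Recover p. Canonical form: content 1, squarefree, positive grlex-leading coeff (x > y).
(a) deg p = 2.
(b) Observable constraints: it meets the y-axis at y = 0 (among the integer gridlines); it crosses the x-axis at the gridline x = 0.
(c) Solving for integer coefficients yields p as stated.

2*x^2 - x*y - 2*y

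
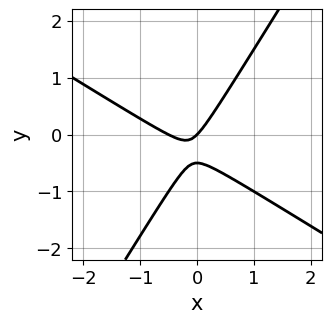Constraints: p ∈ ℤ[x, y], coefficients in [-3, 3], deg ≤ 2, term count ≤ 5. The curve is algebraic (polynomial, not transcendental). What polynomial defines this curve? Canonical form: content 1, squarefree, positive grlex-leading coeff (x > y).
2*x^2 + 2*x*y - 2*y^2 + x - y

First, degree: a generic line meets the curve in up to 2 points, so deg p = 2.
Next, from the axis intercepts and sections: it crosses the y-axis at the gridline y = 0; it meets the x-axis at x = 0 (among the integer gridlines).
Finally, putting this together gives p.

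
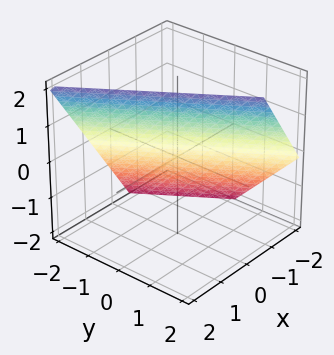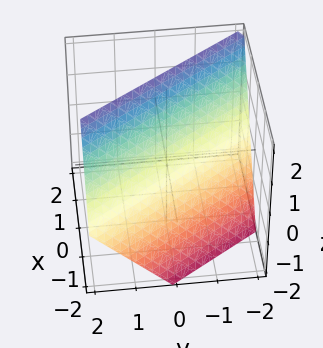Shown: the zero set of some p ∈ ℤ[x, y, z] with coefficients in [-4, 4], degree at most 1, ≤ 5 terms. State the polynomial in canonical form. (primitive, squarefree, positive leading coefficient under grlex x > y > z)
3*x + 2*y - 2*z + 2

1. The degree is 1 — the surface is flat (a plane).
2. From the axis intercepts and sections: it crosses the z-axis at the gridline z = 1; it crosses the y-axis at the gridline y = -1.
3. Fitting integer coefficients to these (and the overall shape) gives p.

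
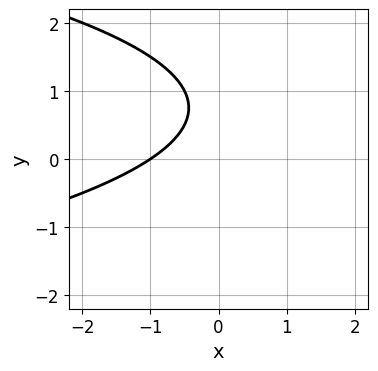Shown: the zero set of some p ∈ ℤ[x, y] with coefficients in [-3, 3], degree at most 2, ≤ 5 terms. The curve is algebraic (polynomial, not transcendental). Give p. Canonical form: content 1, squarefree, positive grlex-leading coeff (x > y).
2*y^2 + 2*x - 3*y + 2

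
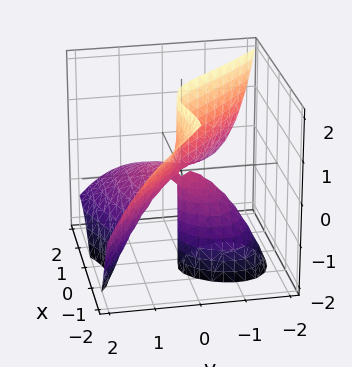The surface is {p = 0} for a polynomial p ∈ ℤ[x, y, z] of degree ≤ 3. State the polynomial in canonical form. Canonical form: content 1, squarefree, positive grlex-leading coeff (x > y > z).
x^3 + 2*x^2*z + 2*y^3 + 2*x*z + 3*y*z

1. Degree: the shape is more complex than any degree-2 surface, so deg p = 3.
2. Observable constraints: every point of the z-axis in the box is on the surface; one x-axis crossing is at x = 0; one y-axis crossing is at y = 0.
3. Together with the visible shape, these determine p as stated.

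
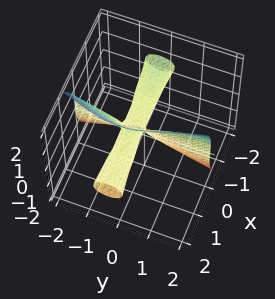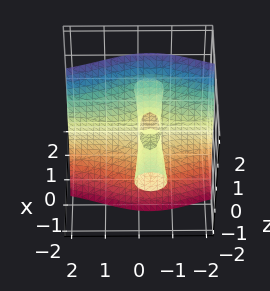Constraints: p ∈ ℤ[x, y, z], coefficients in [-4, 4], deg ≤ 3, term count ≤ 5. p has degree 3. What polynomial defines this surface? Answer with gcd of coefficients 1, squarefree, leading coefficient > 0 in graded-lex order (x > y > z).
1. Degree: a generic line meets the surface in up to 3 points, so deg p = 3.
2. From the visible intercepts: the visible y-axis segment lies entirely on the surface; one z-axis crossing is at z = 0; every point of the x-axis in the box is on the surface.
3. Matching integer coefficients to the picture gives p.

x^2*z + 3*x*y^2 + 3*x*z^2 - 2*z^3 + 2*x*y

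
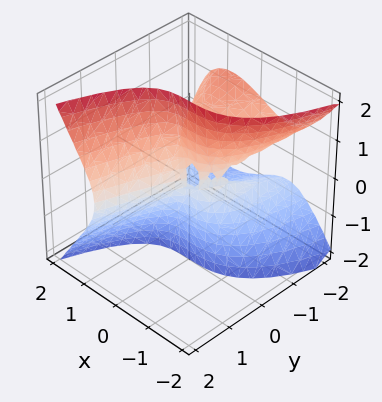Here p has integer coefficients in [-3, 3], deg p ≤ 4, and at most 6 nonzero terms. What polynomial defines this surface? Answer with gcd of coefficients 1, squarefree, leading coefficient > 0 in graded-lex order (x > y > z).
1. deg p = 3. The shape is more complex than any degree-2 surface.
2. From the visible intercepts: the visible z-axis segment lies entirely on the surface; it crosses the y-axis at the gridline y = 0.
3. Putting this together gives p.

2*x^3 - 2*y*z^2 + 2*x*y - y^2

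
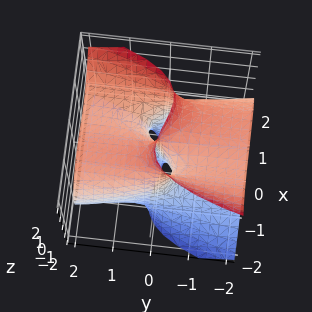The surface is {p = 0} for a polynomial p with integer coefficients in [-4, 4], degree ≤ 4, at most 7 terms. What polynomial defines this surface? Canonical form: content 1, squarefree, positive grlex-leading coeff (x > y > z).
3*x^3 - x^2*z - 3*y*z^2 - 3*x + 3*y

deg p = 3. No degree-2 surface has this shape.
From the axis intercepts and sections: every point of the z-axis in the box is on the surface; it crosses the y-axis at the gridline y = 0.
Putting this together gives p. Check: (1, 0, 0) on the x-axis lies on the surface, and p(1, 0, 0) = 0. ✓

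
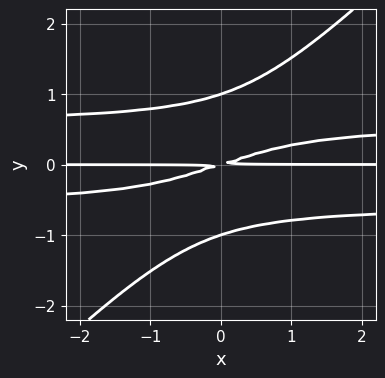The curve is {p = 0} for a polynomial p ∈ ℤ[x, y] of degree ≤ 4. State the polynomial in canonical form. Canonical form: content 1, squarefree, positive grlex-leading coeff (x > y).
3*x*y^3 - 3*y^4 - x*y + 3*y^2

Degree: no degree-3 curve has this shape, so deg p = 4.
Checking where it meets the axes: the visible x-axis segment lies entirely on the curve; among the integer gridlines, it crosses the y-axis at y ∈ {-1, 1}.
Fitting integer coefficients to these (and the overall shape) gives p.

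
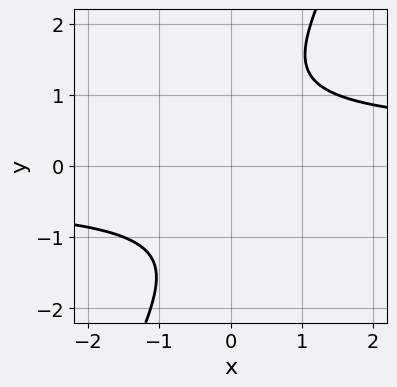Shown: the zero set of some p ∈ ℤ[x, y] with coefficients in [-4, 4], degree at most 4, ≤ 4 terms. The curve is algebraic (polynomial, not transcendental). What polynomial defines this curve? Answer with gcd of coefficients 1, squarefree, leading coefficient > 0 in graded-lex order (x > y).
2*x*y^3 - y^4 - 2

(a) deg p = 4. A generic line meets the curve in up to 4 points.
(b) From the visible intercepts: it misses every integer gridline on the y-axis; it misses every integer gridline on the x-axis.
(c) Fitting integer coefficients to these (and the overall shape) gives p.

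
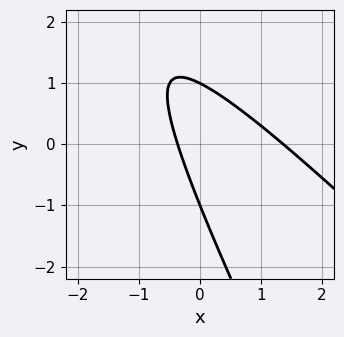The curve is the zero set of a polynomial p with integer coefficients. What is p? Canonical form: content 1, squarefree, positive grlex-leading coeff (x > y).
The degree is 2 — no degree-1 curve has this shape.
Against the integer gridlines: the y-axis gridline crossings are at y ∈ {-1, 1}.
Together with the visible shape, these determine p as stated.

2*x^2 + 3*x*y + y^2 - 2*x - 1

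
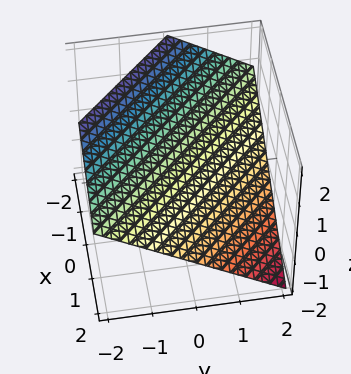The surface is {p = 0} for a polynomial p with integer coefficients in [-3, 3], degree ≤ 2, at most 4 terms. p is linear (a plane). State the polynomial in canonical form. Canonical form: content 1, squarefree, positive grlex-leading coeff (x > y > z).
(a) deg p = 1. Every cross-section is a straight line — this is a plane.
(b) Checking where it meets the axes: it crosses the y-axis at the gridline y = 1; one x-axis crossing is at x = 1.
(c) The integer polynomial consistent with all of this is the stated p.

2*x + 2*y + 3*z - 2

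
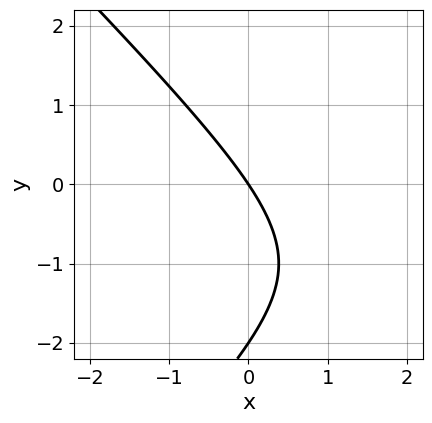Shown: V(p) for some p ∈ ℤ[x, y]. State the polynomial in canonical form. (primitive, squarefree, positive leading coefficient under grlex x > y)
x^2 - y^2 - 3*x - 2*y

1. deg p = 2.
2. From the axis intercepts and sections: it crosses the x-axis at the gridline x = 0; among the integer gridlines, it crosses the y-axis at y ∈ {-2, 0}.
3. The integer polynomial consistent with all of this is the stated p.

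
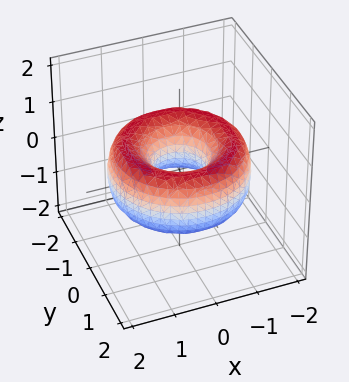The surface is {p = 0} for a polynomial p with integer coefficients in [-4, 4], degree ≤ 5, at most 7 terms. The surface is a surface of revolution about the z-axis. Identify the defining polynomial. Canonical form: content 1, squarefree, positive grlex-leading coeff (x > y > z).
x^4 + 2*x^2*y^2 + y^4 - 3*x^2 - 3*y^2 + 2*z^2 + 1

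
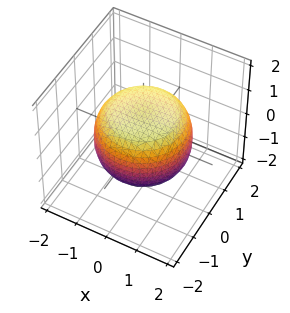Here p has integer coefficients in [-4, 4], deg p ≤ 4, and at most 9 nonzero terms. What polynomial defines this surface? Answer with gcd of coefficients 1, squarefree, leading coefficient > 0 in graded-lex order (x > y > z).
x^4 + 2*x^2*y^2 + y^4 - x^2 - y^2 + 2*z^2 - 2

First, the degree is 4 — no degree-3 surface has this shape.
Next, symmetries: rotational symmetry about the z-axis ⇒ p depends on x, y only through x² + y².
Next, from the visible intercepts: the z-axis gridline crossings are at z ∈ {-1, 1}; a circular section at z = 1 has radius exactly 1.
Finally, putting this together gives p.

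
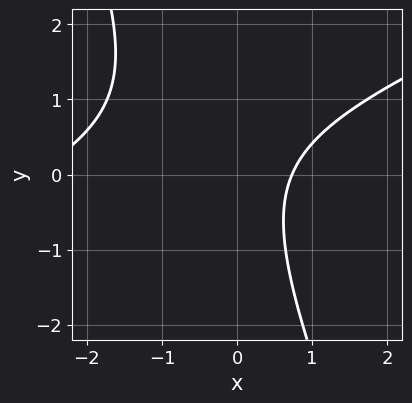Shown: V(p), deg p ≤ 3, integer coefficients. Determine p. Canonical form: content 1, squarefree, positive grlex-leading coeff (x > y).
1. deg p = 2.
2. Against the integer gridlines: no y-intercept at any integer in the box.
3. Matching integer coefficients to the picture gives p.

x^2 - 2*x*y - y^2 + 2*x - 2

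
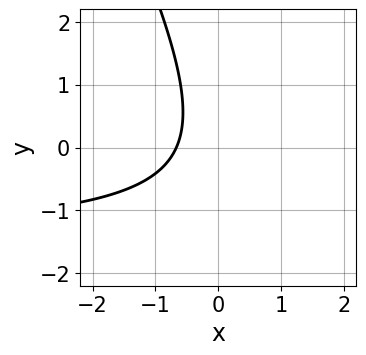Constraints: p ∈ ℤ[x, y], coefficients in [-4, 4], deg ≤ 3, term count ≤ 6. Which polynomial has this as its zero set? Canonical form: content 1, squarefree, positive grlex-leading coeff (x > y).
2*x*y + y^2 + 3*x + 2

The degree is 2 — no degree-1 curve has this shape.
Reading off the gridlines: the curve avoids every integer y-axis point in the box.
Putting this together gives p.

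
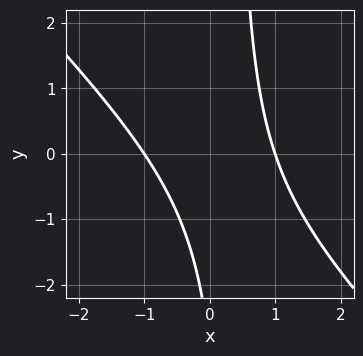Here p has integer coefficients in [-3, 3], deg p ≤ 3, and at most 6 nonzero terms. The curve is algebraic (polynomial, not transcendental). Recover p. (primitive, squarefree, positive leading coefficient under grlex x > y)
The degree is 2 — the shape is more complex than any degree-1 curve.
Observable constraints: among the integer gridlines, it crosses the x-axis at x ∈ {-1, 1}; the curve avoids every integer y-axis point in the box.
These observations pin down the coefficients.

3*x^2 + 3*x*y - y - 3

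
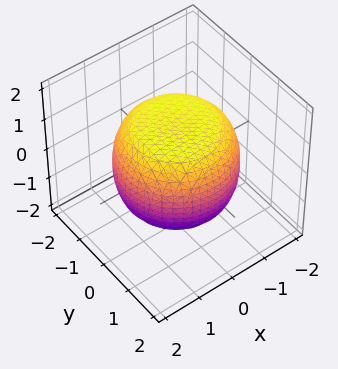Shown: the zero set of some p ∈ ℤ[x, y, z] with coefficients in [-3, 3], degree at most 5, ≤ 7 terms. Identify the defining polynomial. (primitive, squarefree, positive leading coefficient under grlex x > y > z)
(a) The degree is 4 — no degree-3 surface has this shape.
(b) By symmetry, every cross-section ⟂ z is a circle, so x, y appear only via x² + y².
(c) From the visible intercepts: a circular section at z = 0 has radius between 1 and 2.
(d) Solving for integer coefficients yields p as stated.

x^4 + 2*x^2*y^2 + y^4 - x^2 - y^2 + 2*z^2 - 3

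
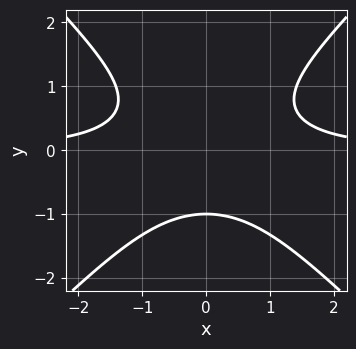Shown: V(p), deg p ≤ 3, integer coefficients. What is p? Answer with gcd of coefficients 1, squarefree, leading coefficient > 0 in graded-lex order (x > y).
x^2*y - y^3 - 1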